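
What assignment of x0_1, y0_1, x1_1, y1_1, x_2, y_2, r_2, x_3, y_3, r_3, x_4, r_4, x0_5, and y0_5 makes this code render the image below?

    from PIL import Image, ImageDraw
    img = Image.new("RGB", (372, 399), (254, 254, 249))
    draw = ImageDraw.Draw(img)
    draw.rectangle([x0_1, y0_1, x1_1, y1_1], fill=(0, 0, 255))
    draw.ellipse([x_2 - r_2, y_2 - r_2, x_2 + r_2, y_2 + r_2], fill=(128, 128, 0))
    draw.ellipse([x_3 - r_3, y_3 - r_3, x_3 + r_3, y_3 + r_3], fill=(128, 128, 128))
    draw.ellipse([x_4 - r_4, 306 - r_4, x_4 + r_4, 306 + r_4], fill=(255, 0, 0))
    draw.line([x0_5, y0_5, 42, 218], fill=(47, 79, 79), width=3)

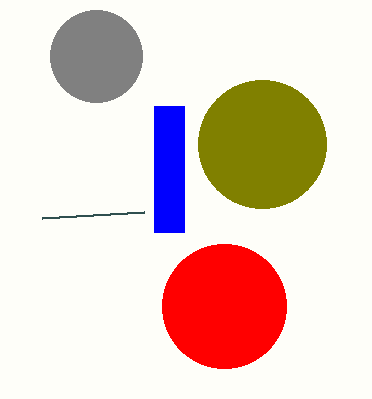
x0_1 = 154, y0_1 = 106, x1_1 = 184, y1_1 = 232, x_2 = 262, y_2 = 144, r_2 = 64, x_3 = 96, y_3 = 56, r_3 = 46, x_4 = 224, r_4 = 62, x0_5 = 144, y0_5 = 212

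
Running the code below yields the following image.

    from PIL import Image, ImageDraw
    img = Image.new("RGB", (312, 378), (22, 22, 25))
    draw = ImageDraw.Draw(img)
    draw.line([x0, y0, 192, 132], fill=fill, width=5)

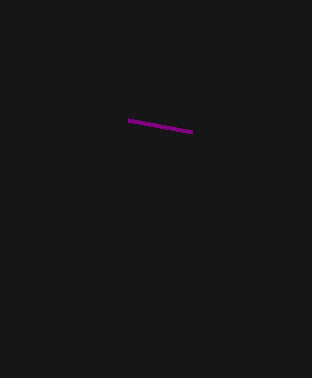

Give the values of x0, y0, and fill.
x0 = 128, y0 = 120, fill = 'purple'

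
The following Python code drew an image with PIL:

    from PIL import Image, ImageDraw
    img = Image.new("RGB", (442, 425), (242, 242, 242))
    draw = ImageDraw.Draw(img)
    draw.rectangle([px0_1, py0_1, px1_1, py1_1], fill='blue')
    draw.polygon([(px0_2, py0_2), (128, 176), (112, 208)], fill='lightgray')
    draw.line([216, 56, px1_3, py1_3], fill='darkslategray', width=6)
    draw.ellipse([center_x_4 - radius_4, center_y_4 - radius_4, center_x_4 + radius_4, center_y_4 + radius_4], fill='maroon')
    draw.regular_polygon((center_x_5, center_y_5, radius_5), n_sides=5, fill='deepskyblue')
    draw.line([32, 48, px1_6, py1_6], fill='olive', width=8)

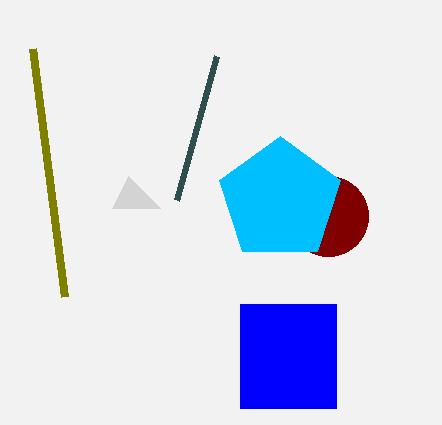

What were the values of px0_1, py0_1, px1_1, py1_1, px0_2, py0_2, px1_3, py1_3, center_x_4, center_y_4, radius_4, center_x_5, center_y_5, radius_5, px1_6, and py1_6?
px0_1 = 240, py0_1 = 304, px1_1 = 336, py1_1 = 408, px0_2 = 160, py0_2 = 208, px1_3 = 176, py1_3 = 200, center_x_4 = 328, center_y_4 = 216, radius_4 = 40, center_x_5 = 280, center_y_5 = 200, radius_5 = 64, px1_6 = 64, py1_6 = 296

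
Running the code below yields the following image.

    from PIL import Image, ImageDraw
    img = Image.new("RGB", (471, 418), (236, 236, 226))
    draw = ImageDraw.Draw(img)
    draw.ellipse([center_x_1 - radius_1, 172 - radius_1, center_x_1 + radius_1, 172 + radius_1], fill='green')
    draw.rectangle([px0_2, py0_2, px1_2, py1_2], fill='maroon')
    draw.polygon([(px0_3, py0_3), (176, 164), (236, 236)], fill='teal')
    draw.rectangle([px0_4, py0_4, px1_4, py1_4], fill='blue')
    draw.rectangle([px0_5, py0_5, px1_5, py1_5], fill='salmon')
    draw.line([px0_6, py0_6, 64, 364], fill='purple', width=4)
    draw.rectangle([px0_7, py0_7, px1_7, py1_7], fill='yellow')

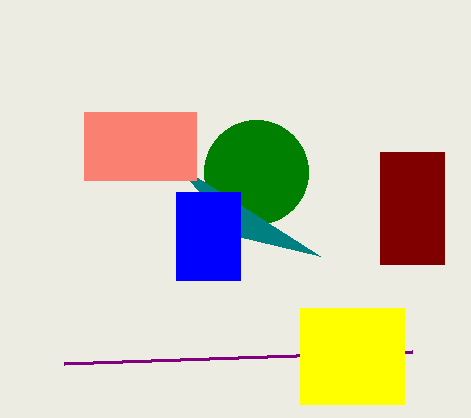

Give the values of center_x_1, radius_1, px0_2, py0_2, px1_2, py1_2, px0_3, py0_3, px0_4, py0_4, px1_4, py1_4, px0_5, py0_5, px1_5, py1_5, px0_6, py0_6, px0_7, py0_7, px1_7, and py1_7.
center_x_1 = 256, radius_1 = 52, px0_2 = 380, py0_2 = 152, px1_2 = 444, py1_2 = 264, px0_3 = 320, py0_3 = 256, px0_4 = 176, py0_4 = 192, px1_4 = 240, py1_4 = 280, px0_5 = 84, py0_5 = 112, px1_5 = 196, py1_5 = 180, px0_6 = 412, py0_6 = 352, px0_7 = 300, py0_7 = 308, px1_7 = 404, py1_7 = 404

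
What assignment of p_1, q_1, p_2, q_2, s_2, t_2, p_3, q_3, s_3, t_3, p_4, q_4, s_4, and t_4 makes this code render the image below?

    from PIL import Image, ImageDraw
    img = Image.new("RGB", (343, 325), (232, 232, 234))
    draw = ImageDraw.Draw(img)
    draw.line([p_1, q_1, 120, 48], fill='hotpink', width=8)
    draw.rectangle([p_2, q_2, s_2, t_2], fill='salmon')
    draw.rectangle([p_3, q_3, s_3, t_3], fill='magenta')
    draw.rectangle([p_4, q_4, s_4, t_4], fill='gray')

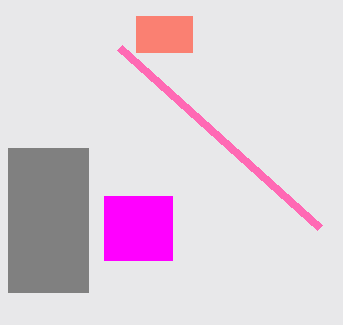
p_1 = 320; q_1 = 228; p_2 = 136; q_2 = 16; s_2 = 192; t_2 = 52; p_3 = 104; q_3 = 196; s_3 = 172; t_3 = 260; p_4 = 8; q_4 = 148; s_4 = 88; t_4 = 292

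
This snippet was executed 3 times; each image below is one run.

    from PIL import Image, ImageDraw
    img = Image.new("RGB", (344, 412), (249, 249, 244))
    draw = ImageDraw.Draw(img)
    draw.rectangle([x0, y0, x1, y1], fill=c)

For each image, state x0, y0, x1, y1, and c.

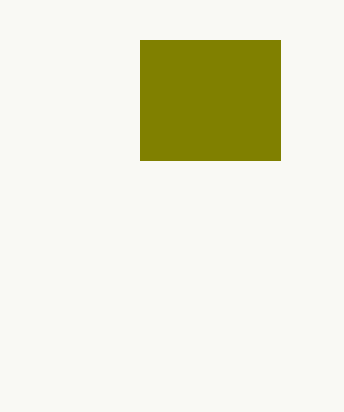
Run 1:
x0 = 140; y0 = 40; x1 = 280; y1 = 160; c = 'olive'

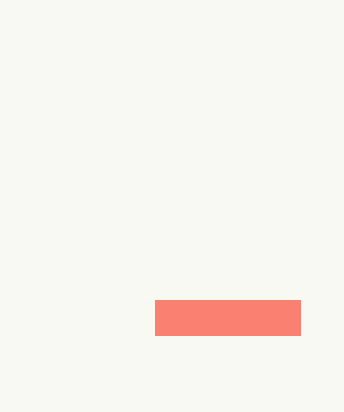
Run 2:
x0 = 155
y0 = 300
x1 = 300
y1 = 335
c = 'salmon'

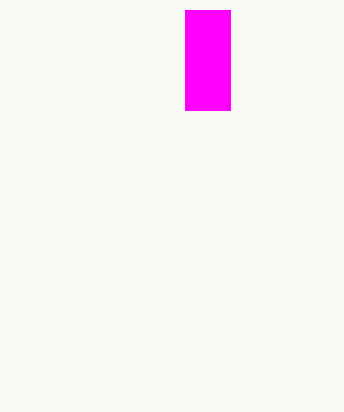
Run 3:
x0 = 185, y0 = 10, x1 = 230, y1 = 110, c = 'magenta'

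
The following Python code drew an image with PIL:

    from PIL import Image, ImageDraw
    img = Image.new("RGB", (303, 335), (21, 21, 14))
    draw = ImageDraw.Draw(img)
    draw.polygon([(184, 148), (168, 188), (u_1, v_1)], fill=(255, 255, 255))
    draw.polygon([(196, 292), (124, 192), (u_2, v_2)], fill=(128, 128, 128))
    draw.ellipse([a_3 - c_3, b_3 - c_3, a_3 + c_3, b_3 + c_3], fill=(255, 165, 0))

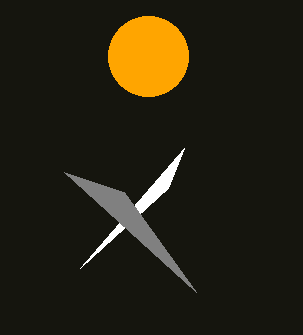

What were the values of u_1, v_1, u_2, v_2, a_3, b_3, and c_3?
u_1 = 80; v_1 = 268; u_2 = 64; v_2 = 172; a_3 = 148; b_3 = 56; c_3 = 40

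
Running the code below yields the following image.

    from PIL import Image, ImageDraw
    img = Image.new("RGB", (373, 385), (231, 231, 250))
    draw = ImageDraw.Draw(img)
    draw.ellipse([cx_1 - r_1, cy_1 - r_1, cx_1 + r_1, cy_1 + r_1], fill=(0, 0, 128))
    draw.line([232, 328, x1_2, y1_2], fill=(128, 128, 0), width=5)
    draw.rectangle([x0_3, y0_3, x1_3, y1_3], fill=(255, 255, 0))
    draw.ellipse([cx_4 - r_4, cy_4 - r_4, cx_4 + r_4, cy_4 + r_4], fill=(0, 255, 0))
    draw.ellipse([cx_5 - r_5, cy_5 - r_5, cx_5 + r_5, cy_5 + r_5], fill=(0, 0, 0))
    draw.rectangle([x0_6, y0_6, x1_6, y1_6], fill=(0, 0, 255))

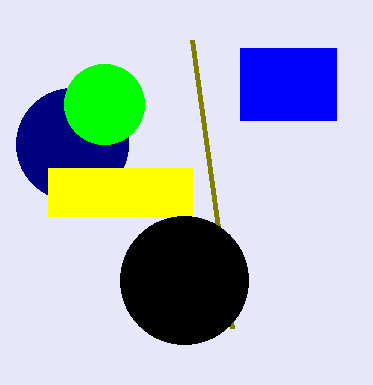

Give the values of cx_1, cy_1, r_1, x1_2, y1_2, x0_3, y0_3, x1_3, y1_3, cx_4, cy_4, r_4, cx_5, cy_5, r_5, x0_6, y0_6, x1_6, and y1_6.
cx_1 = 72
cy_1 = 144
r_1 = 56
x1_2 = 192
y1_2 = 40
x0_3 = 48
y0_3 = 168
x1_3 = 192
y1_3 = 216
cx_4 = 104
cy_4 = 104
r_4 = 40
cx_5 = 184
cy_5 = 280
r_5 = 64
x0_6 = 240
y0_6 = 48
x1_6 = 336
y1_6 = 120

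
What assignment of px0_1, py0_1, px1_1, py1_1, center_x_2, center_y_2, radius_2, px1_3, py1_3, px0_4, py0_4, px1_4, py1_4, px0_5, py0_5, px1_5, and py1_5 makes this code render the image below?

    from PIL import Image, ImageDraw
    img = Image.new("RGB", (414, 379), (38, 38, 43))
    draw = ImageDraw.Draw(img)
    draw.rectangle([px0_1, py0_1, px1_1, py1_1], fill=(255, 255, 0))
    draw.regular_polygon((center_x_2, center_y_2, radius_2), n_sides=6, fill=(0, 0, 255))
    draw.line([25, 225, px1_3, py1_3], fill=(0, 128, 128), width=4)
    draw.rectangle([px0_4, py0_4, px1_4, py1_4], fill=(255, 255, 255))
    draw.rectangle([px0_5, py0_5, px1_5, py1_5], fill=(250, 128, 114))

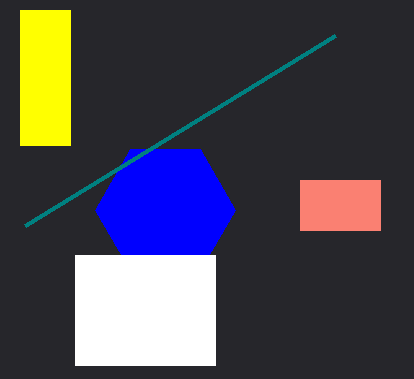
px0_1 = 20
py0_1 = 10
px1_1 = 70
py1_1 = 145
center_x_2 = 165
center_y_2 = 210
radius_2 = 70
px1_3 = 335
py1_3 = 35
px0_4 = 75
py0_4 = 255
px1_4 = 215
py1_4 = 365
px0_5 = 300
py0_5 = 180
px1_5 = 380
py1_5 = 230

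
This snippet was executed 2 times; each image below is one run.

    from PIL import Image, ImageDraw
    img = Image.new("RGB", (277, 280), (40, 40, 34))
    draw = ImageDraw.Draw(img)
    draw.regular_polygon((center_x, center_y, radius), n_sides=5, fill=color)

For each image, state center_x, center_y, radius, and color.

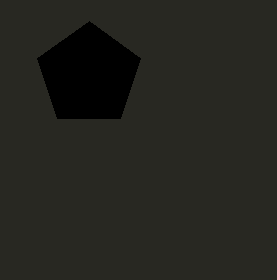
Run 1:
center_x = 89; center_y = 75; radius = 54; color = 'black'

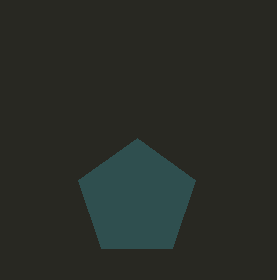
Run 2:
center_x = 137; center_y = 199; radius = 61; color = 'darkslategray'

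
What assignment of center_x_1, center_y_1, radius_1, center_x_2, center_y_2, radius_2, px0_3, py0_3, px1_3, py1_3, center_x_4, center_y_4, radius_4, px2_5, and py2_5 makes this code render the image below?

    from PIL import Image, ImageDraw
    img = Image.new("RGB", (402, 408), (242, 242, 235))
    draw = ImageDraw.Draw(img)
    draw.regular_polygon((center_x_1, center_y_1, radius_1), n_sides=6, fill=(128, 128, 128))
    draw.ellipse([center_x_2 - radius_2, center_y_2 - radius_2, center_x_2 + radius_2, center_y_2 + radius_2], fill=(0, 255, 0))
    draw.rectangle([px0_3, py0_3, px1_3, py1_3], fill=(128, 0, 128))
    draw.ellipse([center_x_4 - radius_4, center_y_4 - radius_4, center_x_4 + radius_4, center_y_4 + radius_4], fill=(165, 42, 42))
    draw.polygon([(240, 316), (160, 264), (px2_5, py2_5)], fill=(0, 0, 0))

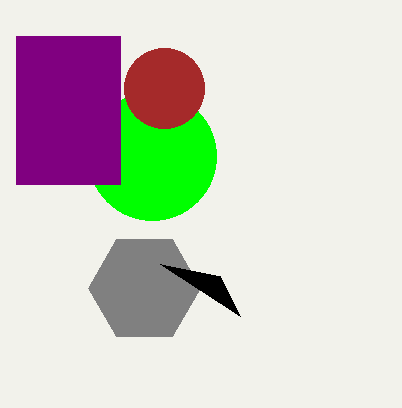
center_x_1 = 144; center_y_1 = 288; radius_1 = 56; center_x_2 = 152; center_y_2 = 156; radius_2 = 64; px0_3 = 16; py0_3 = 36; px1_3 = 120; py1_3 = 184; center_x_4 = 164; center_y_4 = 88; radius_4 = 40; px2_5 = 220; py2_5 = 276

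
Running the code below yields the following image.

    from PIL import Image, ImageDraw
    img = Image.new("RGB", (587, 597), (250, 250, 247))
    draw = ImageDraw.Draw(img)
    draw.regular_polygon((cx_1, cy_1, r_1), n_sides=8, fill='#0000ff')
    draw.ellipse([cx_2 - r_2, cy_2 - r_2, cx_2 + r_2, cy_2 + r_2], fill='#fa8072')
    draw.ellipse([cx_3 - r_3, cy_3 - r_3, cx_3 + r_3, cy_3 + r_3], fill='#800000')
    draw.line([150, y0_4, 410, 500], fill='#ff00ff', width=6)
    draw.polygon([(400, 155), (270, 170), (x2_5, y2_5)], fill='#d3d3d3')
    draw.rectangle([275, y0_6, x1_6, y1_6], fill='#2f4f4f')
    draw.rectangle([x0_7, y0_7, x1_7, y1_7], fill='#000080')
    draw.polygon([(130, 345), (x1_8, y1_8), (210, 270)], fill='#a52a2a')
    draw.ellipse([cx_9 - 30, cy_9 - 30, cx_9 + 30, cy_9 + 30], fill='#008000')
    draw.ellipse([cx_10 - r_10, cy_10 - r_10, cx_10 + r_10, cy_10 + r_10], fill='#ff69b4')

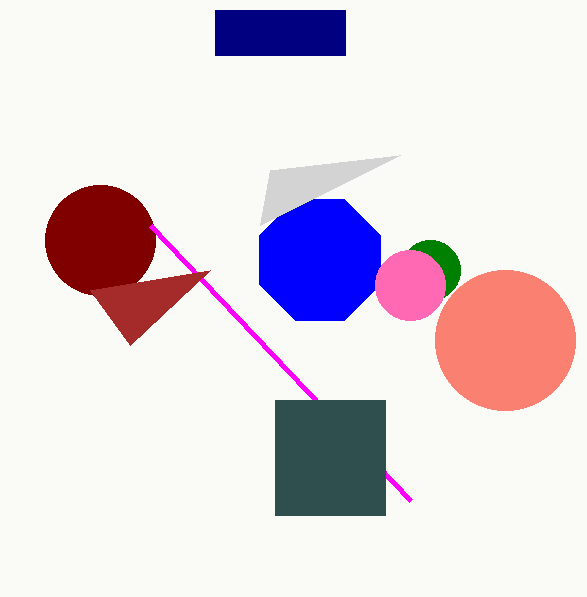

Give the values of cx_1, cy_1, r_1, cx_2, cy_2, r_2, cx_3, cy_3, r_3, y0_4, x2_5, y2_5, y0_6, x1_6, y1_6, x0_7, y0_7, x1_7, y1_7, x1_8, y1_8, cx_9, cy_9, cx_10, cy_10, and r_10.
cx_1 = 320; cy_1 = 260; r_1 = 65; cx_2 = 505; cy_2 = 340; r_2 = 70; cx_3 = 100; cy_3 = 240; r_3 = 55; y0_4 = 225; x2_5 = 260; y2_5 = 225; y0_6 = 400; x1_6 = 385; y1_6 = 515; x0_7 = 215; y0_7 = 10; x1_7 = 345; y1_7 = 55; x1_8 = 90; y1_8 = 290; cx_9 = 430; cy_9 = 270; cx_10 = 410; cy_10 = 285; r_10 = 35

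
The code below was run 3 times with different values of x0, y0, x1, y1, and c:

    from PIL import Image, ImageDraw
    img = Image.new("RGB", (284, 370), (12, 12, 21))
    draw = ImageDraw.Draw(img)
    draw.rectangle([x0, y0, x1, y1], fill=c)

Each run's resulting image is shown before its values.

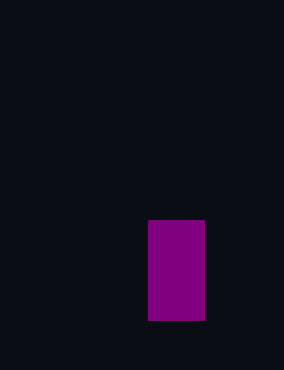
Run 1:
x0 = 148
y0 = 220
x1 = 204
y1 = 320
c = 'purple'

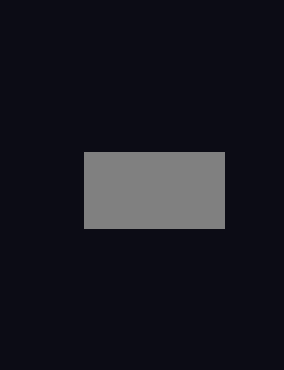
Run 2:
x0 = 84
y0 = 152
x1 = 224
y1 = 228
c = 'gray'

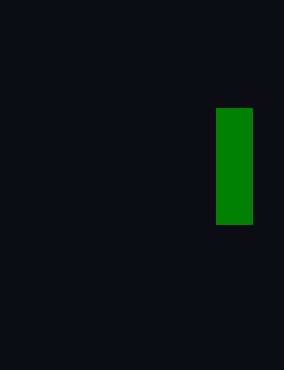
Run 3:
x0 = 216
y0 = 108
x1 = 252
y1 = 224
c = 'green'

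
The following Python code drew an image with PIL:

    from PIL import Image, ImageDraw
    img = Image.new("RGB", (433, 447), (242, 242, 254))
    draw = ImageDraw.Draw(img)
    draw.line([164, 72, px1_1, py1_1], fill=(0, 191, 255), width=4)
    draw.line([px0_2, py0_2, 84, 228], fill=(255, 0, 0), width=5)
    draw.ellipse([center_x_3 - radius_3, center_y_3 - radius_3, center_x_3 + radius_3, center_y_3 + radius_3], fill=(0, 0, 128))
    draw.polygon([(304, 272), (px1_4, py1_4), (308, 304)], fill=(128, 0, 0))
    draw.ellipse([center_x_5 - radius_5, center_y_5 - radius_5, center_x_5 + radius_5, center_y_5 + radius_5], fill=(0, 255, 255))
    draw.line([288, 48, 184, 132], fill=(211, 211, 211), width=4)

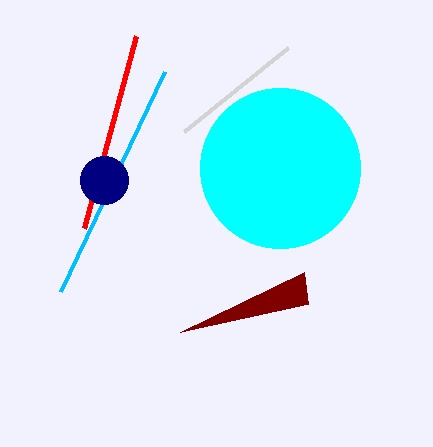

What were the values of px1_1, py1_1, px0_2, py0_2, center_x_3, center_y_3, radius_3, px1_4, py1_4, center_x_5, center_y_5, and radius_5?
px1_1 = 60
py1_1 = 292
px0_2 = 136
py0_2 = 36
center_x_3 = 104
center_y_3 = 180
radius_3 = 24
px1_4 = 180
py1_4 = 332
center_x_5 = 280
center_y_5 = 168
radius_5 = 80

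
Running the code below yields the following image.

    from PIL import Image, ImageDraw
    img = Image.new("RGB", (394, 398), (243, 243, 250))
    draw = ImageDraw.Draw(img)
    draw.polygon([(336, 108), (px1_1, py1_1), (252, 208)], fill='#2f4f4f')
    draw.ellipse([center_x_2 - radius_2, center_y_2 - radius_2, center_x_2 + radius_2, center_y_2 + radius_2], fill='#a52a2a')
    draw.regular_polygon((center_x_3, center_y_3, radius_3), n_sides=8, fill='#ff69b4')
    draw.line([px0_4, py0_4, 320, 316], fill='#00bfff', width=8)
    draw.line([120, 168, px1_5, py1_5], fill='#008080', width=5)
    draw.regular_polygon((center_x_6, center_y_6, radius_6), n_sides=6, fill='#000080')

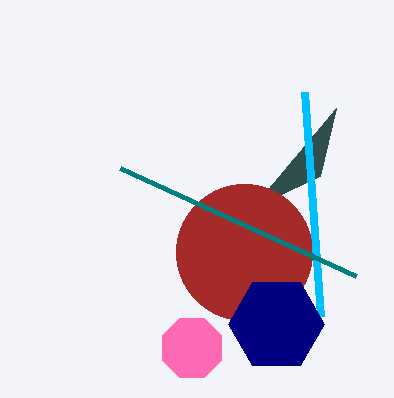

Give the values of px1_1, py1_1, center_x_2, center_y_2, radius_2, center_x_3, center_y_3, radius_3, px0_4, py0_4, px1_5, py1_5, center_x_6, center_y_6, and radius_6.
px1_1 = 320; py1_1 = 176; center_x_2 = 244; center_y_2 = 252; radius_2 = 68; center_x_3 = 192; center_y_3 = 348; radius_3 = 32; px0_4 = 304; py0_4 = 92; px1_5 = 356; py1_5 = 276; center_x_6 = 276; center_y_6 = 324; radius_6 = 48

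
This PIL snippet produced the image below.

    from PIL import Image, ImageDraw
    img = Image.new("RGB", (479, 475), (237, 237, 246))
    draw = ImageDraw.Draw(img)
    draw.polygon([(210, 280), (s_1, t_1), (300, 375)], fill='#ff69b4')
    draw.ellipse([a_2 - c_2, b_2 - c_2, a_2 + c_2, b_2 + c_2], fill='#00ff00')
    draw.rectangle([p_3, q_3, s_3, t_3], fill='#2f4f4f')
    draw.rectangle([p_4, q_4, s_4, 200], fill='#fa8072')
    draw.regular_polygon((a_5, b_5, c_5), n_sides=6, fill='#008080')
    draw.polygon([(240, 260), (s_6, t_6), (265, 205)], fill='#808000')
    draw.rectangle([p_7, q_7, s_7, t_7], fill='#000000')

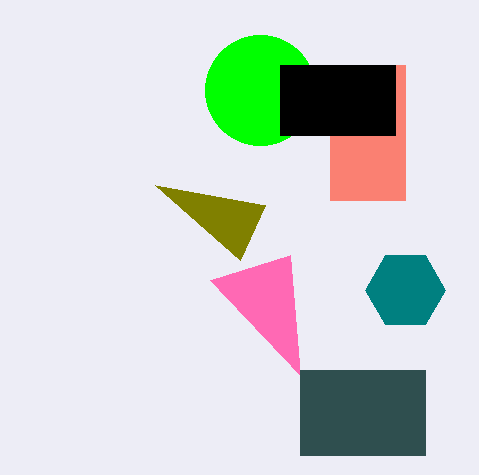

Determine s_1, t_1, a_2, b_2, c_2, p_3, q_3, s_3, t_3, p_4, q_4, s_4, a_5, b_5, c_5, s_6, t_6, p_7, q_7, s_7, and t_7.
s_1 = 290
t_1 = 255
a_2 = 260
b_2 = 90
c_2 = 55
p_3 = 300
q_3 = 370
s_3 = 425
t_3 = 455
p_4 = 330
q_4 = 65
s_4 = 405
a_5 = 405
b_5 = 290
c_5 = 40
s_6 = 155
t_6 = 185
p_7 = 280
q_7 = 65
s_7 = 395
t_7 = 135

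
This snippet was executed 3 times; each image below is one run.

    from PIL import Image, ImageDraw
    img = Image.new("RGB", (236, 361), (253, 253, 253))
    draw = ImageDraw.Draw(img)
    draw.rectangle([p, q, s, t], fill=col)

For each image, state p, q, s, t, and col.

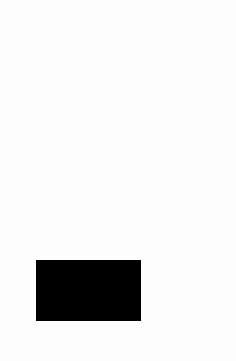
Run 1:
p = 36; q = 260; s = 140; t = 320; col = 'black'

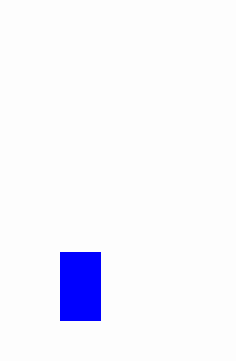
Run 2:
p = 60; q = 252; s = 100; t = 320; col = 'blue'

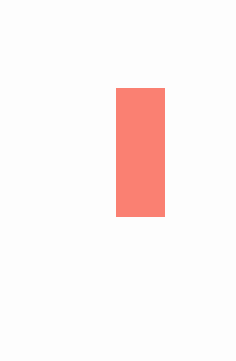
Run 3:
p = 116, q = 88, s = 164, t = 216, col = 'salmon'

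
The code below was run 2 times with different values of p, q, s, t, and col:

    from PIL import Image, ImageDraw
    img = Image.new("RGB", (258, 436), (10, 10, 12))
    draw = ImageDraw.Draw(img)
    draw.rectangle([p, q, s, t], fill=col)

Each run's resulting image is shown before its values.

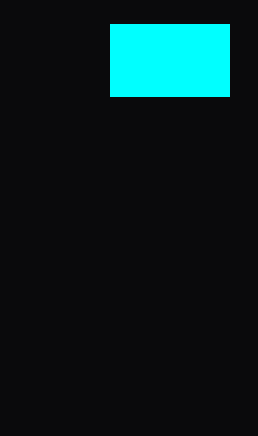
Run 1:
p = 110, q = 24, s = 229, t = 96, col = 'cyan'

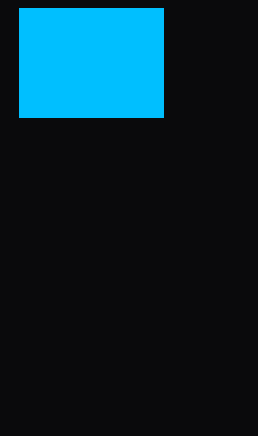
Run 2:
p = 19, q = 8, s = 163, t = 117, col = 'deepskyblue'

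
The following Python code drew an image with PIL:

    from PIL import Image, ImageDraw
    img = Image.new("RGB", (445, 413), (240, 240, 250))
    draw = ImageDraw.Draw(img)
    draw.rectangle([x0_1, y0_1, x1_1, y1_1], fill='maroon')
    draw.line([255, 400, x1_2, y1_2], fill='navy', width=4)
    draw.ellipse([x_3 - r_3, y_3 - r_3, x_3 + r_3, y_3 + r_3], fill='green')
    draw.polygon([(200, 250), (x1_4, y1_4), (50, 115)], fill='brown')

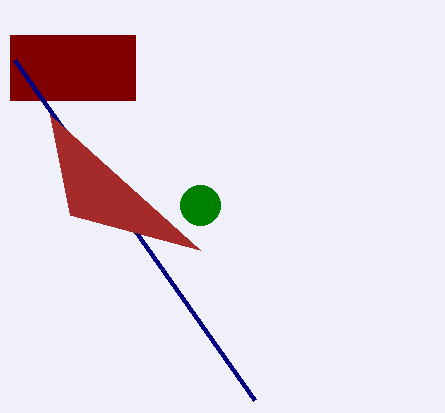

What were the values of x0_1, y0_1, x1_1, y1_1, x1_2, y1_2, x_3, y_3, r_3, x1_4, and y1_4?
x0_1 = 10
y0_1 = 35
x1_1 = 135
y1_1 = 100
x1_2 = 15
y1_2 = 60
x_3 = 200
y_3 = 205
r_3 = 20
x1_4 = 70
y1_4 = 215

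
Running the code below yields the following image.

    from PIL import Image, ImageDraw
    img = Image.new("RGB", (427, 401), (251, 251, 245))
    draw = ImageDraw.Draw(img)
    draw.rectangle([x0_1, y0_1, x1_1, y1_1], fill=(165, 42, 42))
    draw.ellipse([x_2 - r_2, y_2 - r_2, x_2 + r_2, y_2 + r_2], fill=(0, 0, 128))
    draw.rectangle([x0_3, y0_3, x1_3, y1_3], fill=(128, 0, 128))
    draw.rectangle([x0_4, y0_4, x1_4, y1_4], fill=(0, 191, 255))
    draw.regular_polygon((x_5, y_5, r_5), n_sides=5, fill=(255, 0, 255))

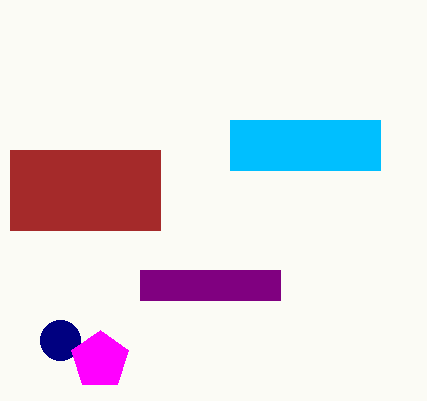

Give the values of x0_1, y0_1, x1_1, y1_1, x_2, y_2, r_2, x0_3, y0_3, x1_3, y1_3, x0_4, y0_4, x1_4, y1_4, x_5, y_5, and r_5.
x0_1 = 10, y0_1 = 150, x1_1 = 160, y1_1 = 230, x_2 = 60, y_2 = 340, r_2 = 20, x0_3 = 140, y0_3 = 270, x1_3 = 280, y1_3 = 300, x0_4 = 230, y0_4 = 120, x1_4 = 380, y1_4 = 170, x_5 = 100, y_5 = 360, r_5 = 30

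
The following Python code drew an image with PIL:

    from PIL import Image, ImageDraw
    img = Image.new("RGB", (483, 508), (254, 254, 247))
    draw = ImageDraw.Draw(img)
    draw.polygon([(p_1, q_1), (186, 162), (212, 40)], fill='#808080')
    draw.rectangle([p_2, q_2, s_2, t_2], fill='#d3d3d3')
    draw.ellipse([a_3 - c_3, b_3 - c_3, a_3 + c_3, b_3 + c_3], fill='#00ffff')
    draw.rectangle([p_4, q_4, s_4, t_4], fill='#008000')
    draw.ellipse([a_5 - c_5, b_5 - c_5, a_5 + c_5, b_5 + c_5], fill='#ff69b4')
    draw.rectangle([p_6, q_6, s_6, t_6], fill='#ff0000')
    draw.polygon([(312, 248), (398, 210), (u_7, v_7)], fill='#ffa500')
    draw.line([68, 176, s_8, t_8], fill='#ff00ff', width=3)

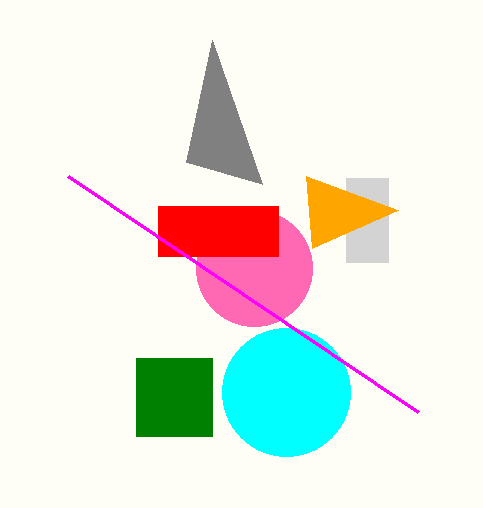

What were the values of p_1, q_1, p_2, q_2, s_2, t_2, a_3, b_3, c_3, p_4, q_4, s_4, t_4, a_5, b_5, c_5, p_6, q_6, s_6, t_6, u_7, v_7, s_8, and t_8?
p_1 = 262
q_1 = 184
p_2 = 346
q_2 = 178
s_2 = 388
t_2 = 262
a_3 = 286
b_3 = 392
c_3 = 64
p_4 = 136
q_4 = 358
s_4 = 212
t_4 = 436
a_5 = 254
b_5 = 268
c_5 = 58
p_6 = 158
q_6 = 206
s_6 = 278
t_6 = 256
u_7 = 306
v_7 = 176
s_8 = 418
t_8 = 412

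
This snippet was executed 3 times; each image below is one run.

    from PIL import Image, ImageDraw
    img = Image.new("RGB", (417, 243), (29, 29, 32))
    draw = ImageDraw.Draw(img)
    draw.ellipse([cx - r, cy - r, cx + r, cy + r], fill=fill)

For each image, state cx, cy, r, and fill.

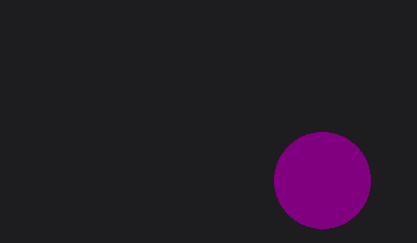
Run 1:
cx = 322, cy = 180, r = 48, fill = 'purple'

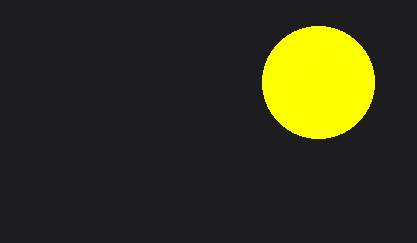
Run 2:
cx = 318; cy = 82; r = 56; fill = 'yellow'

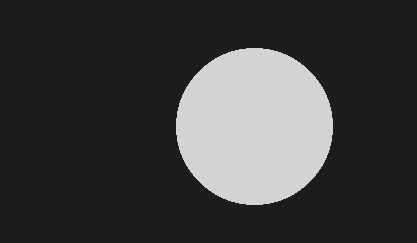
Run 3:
cx = 254, cy = 126, r = 78, fill = 'lightgray'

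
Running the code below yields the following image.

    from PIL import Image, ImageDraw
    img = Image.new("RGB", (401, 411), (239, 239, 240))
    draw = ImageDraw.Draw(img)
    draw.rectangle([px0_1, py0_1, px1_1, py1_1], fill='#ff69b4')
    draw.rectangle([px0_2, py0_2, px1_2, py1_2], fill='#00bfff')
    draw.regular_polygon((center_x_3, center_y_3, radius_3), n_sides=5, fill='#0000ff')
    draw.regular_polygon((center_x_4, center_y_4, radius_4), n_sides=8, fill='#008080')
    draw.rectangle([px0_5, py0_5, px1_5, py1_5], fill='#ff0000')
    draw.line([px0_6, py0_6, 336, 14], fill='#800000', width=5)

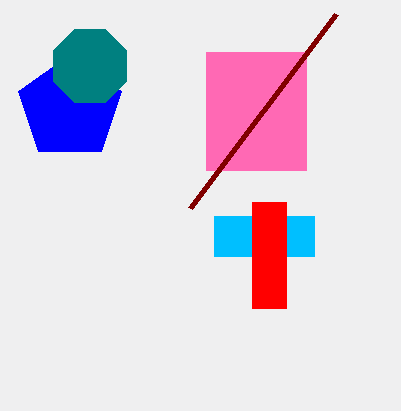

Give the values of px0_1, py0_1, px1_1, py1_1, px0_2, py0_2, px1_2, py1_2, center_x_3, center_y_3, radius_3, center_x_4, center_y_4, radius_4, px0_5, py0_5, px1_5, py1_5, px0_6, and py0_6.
px0_1 = 206, py0_1 = 52, px1_1 = 306, py1_1 = 170, px0_2 = 214, py0_2 = 216, px1_2 = 314, py1_2 = 256, center_x_3 = 70, center_y_3 = 108, radius_3 = 54, center_x_4 = 90, center_y_4 = 66, radius_4 = 40, px0_5 = 252, py0_5 = 202, px1_5 = 286, py1_5 = 308, px0_6 = 190, py0_6 = 208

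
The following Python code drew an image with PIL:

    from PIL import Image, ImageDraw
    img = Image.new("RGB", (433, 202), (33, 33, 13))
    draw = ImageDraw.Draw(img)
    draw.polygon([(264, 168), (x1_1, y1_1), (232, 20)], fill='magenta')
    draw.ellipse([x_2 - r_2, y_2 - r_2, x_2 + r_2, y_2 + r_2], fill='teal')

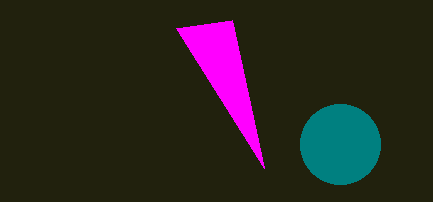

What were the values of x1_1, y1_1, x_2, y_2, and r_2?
x1_1 = 176
y1_1 = 28
x_2 = 340
y_2 = 144
r_2 = 40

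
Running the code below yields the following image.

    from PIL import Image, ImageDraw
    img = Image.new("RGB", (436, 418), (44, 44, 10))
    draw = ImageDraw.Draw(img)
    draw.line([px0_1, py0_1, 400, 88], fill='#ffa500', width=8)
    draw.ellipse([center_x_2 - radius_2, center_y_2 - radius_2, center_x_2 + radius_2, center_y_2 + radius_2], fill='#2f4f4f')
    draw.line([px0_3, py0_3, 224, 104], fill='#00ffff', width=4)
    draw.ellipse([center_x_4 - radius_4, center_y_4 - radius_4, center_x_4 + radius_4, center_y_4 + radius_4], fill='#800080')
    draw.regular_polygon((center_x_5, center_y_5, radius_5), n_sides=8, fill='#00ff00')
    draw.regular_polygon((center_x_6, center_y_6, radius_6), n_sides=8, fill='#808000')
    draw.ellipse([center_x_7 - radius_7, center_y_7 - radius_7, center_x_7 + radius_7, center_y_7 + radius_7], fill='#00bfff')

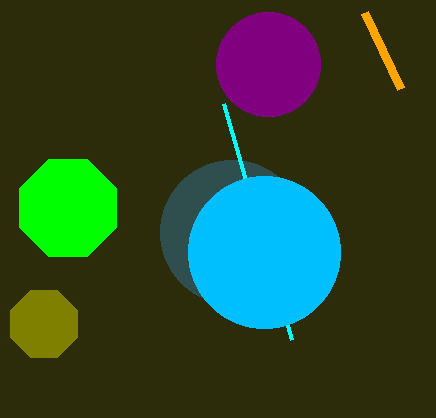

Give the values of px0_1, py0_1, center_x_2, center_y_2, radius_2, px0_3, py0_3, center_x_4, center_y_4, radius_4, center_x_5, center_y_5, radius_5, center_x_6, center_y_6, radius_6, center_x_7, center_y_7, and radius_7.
px0_1 = 364, py0_1 = 12, center_x_2 = 232, center_y_2 = 232, radius_2 = 72, px0_3 = 292, py0_3 = 340, center_x_4 = 268, center_y_4 = 64, radius_4 = 52, center_x_5 = 68, center_y_5 = 208, radius_5 = 52, center_x_6 = 44, center_y_6 = 324, radius_6 = 36, center_x_7 = 264, center_y_7 = 252, radius_7 = 76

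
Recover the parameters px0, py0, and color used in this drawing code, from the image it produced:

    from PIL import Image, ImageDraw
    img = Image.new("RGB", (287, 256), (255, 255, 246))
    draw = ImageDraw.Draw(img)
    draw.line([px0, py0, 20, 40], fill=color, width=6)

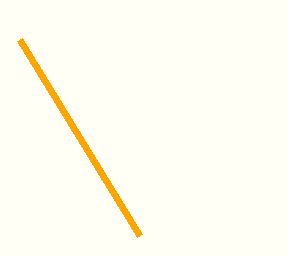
px0 = 140
py0 = 236
color = 'orange'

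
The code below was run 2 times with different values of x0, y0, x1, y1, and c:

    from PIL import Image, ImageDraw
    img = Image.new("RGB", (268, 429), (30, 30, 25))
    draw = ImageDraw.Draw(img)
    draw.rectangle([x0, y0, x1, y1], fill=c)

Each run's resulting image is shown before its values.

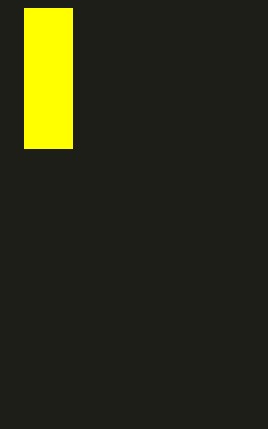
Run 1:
x0 = 24; y0 = 8; x1 = 72; y1 = 148; c = 'yellow'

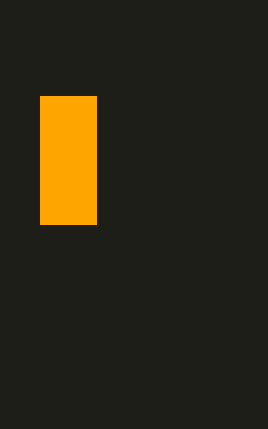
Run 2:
x0 = 40
y0 = 96
x1 = 96
y1 = 224
c = 'orange'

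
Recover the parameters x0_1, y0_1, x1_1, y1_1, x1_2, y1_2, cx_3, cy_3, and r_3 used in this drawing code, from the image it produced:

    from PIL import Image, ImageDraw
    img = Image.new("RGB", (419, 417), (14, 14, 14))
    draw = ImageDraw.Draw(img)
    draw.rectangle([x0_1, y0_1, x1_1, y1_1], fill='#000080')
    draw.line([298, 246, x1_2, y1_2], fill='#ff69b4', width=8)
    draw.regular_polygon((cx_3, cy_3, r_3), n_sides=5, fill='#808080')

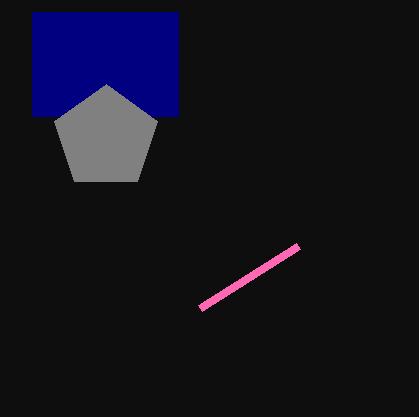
x0_1 = 32, y0_1 = 12, x1_1 = 178, y1_1 = 116, x1_2 = 200, y1_2 = 308, cx_3 = 106, cy_3 = 138, r_3 = 54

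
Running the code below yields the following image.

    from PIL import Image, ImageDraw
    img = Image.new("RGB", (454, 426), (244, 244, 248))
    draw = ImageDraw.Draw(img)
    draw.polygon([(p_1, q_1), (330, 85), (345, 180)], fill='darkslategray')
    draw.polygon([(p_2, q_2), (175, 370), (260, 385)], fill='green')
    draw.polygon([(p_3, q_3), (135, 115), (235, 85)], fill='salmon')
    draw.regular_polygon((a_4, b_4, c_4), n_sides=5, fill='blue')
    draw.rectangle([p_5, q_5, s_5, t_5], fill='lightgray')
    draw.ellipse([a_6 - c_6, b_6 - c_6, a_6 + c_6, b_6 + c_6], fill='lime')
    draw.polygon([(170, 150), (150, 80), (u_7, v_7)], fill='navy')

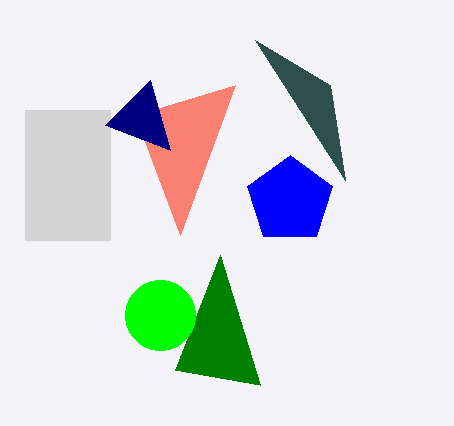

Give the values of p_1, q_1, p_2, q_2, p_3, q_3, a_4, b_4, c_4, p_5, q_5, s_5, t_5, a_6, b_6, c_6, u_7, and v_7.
p_1 = 255
q_1 = 40
p_2 = 220
q_2 = 255
p_3 = 180
q_3 = 235
a_4 = 290
b_4 = 200
c_4 = 45
p_5 = 25
q_5 = 110
s_5 = 110
t_5 = 240
a_6 = 160
b_6 = 315
c_6 = 35
u_7 = 105
v_7 = 125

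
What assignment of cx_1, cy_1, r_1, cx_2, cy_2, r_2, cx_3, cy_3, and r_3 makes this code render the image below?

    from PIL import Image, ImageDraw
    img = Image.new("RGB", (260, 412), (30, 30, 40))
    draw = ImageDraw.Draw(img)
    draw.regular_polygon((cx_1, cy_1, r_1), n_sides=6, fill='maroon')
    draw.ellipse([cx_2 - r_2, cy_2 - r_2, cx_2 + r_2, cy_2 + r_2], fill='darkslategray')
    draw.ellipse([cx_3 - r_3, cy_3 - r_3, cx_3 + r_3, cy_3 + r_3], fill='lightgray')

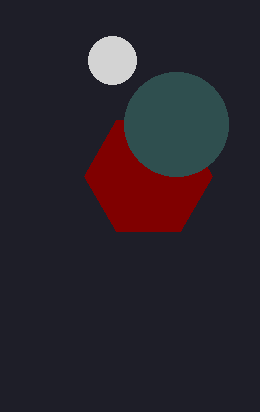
cx_1 = 148; cy_1 = 176; r_1 = 64; cx_2 = 176; cy_2 = 124; r_2 = 52; cx_3 = 112; cy_3 = 60; r_3 = 24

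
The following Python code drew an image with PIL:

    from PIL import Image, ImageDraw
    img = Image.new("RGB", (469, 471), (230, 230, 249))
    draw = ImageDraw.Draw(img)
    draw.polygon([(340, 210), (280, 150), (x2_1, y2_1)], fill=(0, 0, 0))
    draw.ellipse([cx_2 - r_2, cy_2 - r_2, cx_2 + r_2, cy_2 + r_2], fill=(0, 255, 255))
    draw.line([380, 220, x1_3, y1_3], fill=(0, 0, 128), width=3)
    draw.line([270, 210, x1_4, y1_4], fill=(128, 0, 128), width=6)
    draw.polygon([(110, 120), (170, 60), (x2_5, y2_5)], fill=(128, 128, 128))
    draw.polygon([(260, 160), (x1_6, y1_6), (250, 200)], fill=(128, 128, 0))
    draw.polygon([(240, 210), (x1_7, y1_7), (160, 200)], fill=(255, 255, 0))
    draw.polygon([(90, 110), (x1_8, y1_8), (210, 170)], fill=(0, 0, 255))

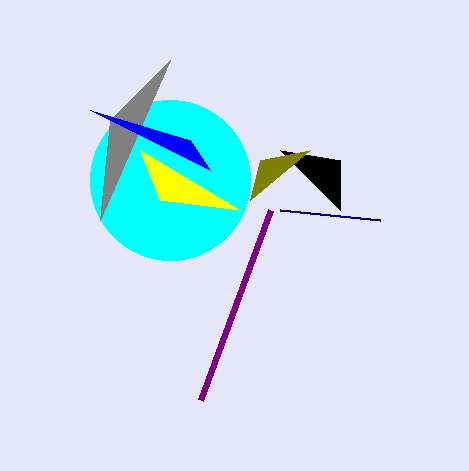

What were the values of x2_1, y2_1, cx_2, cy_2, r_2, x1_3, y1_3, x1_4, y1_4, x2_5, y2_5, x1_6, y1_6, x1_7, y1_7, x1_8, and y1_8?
x2_1 = 340; y2_1 = 160; cx_2 = 170; cy_2 = 180; r_2 = 80; x1_3 = 280; y1_3 = 210; x1_4 = 200; y1_4 = 400; x2_5 = 100; y2_5 = 220; x1_6 = 310; y1_6 = 150; x1_7 = 140; y1_7 = 150; x1_8 = 190; y1_8 = 140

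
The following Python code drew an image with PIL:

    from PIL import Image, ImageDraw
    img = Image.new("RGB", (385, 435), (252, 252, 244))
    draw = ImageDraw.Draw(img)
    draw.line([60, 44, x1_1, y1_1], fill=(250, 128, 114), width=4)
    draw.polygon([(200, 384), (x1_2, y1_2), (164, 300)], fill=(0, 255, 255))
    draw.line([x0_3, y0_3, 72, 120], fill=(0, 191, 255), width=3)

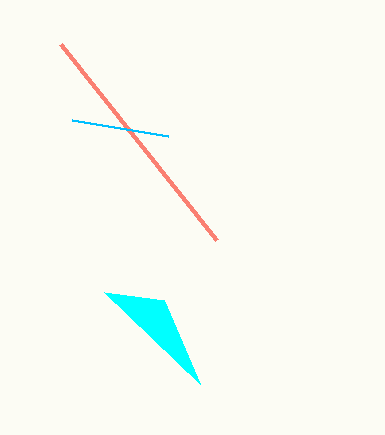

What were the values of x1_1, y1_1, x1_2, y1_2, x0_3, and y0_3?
x1_1 = 216
y1_1 = 240
x1_2 = 104
y1_2 = 292
x0_3 = 168
y0_3 = 136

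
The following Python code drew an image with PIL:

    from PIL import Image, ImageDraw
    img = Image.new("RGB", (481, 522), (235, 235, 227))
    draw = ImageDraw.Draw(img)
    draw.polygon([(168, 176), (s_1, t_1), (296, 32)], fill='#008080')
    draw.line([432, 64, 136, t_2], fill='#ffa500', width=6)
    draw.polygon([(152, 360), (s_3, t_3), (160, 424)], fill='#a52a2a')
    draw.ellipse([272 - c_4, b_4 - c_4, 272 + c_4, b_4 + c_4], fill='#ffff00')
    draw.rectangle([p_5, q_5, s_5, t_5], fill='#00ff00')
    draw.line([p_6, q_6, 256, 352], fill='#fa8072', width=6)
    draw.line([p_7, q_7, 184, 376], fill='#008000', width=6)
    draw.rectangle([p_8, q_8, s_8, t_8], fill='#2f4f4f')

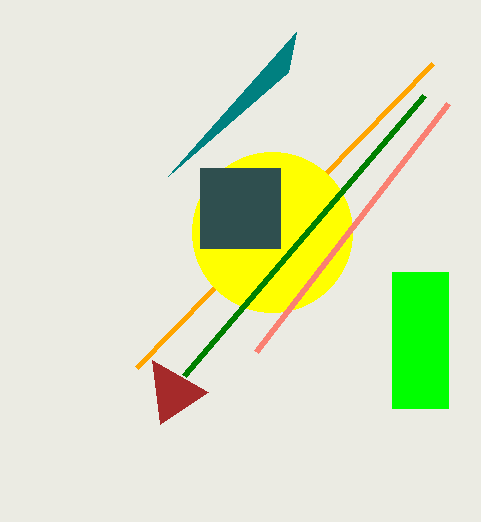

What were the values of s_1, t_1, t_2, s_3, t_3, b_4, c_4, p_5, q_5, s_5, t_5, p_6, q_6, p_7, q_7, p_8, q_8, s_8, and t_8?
s_1 = 288
t_1 = 72
t_2 = 368
s_3 = 208
t_3 = 392
b_4 = 232
c_4 = 80
p_5 = 392
q_5 = 272
s_5 = 448
t_5 = 408
p_6 = 448
q_6 = 104
p_7 = 424
q_7 = 96
p_8 = 200
q_8 = 168
s_8 = 280
t_8 = 248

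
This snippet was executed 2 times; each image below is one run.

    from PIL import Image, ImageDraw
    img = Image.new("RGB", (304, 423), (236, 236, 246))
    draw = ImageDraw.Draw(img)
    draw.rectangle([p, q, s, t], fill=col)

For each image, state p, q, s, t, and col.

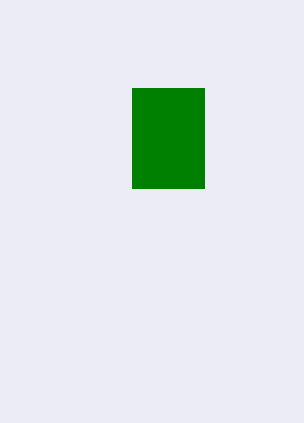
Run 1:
p = 132, q = 88, s = 204, t = 188, col = 'green'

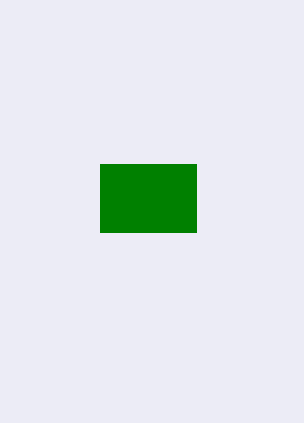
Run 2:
p = 100
q = 164
s = 196
t = 232
col = 'green'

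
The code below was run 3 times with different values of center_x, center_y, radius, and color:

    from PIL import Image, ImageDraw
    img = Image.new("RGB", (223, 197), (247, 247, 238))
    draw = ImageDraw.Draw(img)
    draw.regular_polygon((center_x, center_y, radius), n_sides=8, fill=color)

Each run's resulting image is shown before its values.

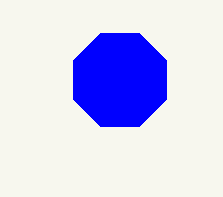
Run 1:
center_x = 120, center_y = 80, radius = 50, color = 'blue'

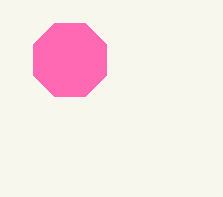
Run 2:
center_x = 70, center_y = 60, radius = 40, color = 'hotpink'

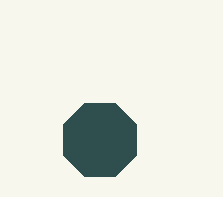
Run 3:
center_x = 100, center_y = 140, radius = 40, color = 'darkslategray'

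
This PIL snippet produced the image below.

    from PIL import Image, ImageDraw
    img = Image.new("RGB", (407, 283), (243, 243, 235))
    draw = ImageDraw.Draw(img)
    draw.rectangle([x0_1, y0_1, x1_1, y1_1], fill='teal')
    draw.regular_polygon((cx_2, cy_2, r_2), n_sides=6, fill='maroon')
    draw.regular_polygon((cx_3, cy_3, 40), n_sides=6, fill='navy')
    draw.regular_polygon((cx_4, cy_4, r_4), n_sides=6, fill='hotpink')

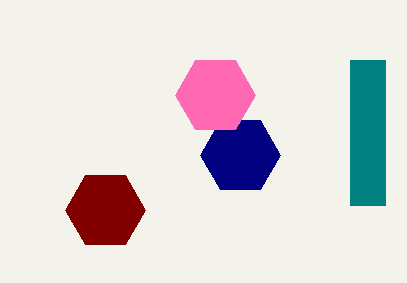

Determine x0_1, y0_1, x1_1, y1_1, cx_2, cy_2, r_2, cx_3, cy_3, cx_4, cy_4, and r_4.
x0_1 = 350; y0_1 = 60; x1_1 = 385; y1_1 = 205; cx_2 = 105; cy_2 = 210; r_2 = 40; cx_3 = 240; cy_3 = 155; cx_4 = 215; cy_4 = 95; r_4 = 40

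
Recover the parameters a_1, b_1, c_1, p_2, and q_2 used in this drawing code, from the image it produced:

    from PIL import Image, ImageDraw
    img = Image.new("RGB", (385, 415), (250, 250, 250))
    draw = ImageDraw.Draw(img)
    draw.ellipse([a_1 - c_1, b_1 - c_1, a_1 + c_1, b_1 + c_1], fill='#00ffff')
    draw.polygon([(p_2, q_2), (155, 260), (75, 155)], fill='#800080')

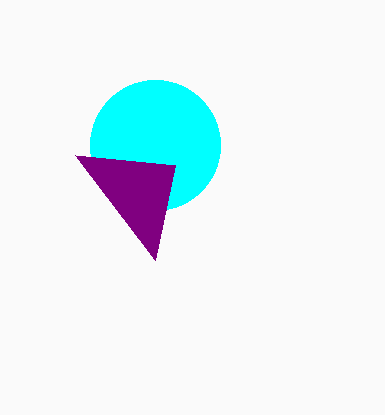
a_1 = 155, b_1 = 145, c_1 = 65, p_2 = 175, q_2 = 165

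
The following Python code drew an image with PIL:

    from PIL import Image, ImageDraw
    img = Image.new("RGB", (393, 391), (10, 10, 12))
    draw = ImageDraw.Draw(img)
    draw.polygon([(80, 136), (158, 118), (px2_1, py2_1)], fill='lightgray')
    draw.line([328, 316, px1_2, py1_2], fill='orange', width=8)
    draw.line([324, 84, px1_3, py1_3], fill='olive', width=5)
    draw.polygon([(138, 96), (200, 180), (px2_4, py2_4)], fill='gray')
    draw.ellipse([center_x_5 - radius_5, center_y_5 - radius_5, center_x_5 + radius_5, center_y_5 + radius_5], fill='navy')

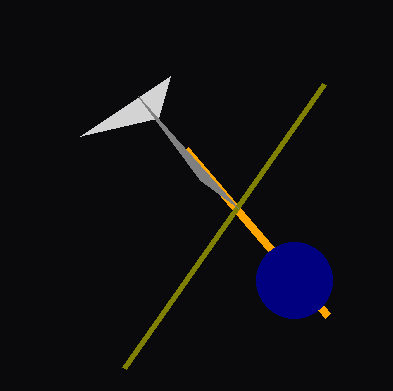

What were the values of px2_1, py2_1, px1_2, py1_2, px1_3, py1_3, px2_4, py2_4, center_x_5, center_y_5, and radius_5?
px2_1 = 170, py2_1 = 76, px1_2 = 186, py1_2 = 150, px1_3 = 124, py1_3 = 368, px2_4 = 238, py2_4 = 208, center_x_5 = 294, center_y_5 = 280, radius_5 = 38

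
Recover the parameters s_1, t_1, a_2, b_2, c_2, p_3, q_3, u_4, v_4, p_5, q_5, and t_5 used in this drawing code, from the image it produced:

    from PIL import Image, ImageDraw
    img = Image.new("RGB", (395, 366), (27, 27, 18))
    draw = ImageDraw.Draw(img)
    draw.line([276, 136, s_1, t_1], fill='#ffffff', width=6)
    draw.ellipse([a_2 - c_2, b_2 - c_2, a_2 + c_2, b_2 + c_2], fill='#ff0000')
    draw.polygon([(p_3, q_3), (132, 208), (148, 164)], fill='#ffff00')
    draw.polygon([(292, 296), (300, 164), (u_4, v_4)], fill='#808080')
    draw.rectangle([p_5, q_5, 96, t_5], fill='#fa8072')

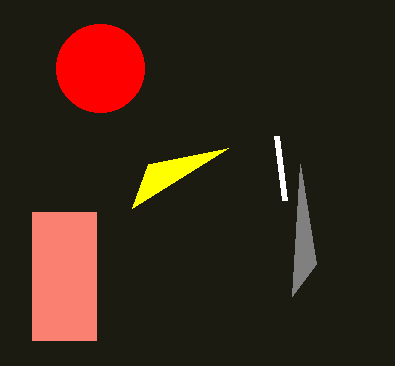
s_1 = 284, t_1 = 200, a_2 = 100, b_2 = 68, c_2 = 44, p_3 = 228, q_3 = 148, u_4 = 316, v_4 = 264, p_5 = 32, q_5 = 212, t_5 = 340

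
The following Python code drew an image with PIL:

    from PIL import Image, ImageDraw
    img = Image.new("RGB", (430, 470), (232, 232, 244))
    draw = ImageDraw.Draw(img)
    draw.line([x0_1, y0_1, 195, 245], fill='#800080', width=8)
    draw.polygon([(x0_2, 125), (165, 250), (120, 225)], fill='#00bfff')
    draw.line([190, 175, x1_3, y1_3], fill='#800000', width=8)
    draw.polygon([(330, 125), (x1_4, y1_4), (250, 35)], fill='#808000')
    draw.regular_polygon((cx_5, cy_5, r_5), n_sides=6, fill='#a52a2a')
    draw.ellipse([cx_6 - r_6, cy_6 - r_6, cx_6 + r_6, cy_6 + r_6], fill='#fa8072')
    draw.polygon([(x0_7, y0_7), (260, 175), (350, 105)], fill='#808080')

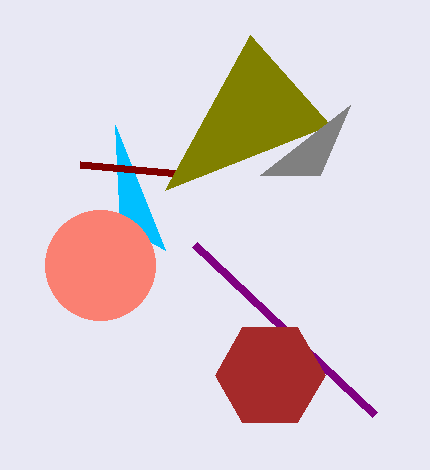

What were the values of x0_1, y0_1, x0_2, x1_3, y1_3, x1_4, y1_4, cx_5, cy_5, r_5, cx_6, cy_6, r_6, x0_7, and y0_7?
x0_1 = 375, y0_1 = 415, x0_2 = 115, x1_3 = 80, y1_3 = 165, x1_4 = 165, y1_4 = 190, cx_5 = 270, cy_5 = 375, r_5 = 55, cx_6 = 100, cy_6 = 265, r_6 = 55, x0_7 = 320, y0_7 = 175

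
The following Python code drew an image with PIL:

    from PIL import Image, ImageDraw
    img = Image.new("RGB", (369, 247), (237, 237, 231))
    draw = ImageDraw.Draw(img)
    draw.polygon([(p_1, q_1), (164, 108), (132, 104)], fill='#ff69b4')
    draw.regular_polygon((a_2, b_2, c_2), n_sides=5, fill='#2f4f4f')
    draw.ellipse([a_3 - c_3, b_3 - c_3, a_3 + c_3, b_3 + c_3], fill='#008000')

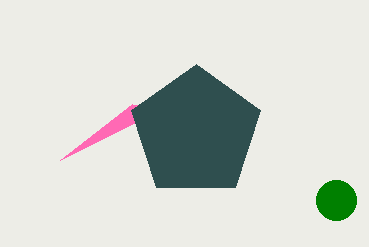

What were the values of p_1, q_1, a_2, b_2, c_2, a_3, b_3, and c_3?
p_1 = 60, q_1 = 160, a_2 = 196, b_2 = 132, c_2 = 68, a_3 = 336, b_3 = 200, c_3 = 20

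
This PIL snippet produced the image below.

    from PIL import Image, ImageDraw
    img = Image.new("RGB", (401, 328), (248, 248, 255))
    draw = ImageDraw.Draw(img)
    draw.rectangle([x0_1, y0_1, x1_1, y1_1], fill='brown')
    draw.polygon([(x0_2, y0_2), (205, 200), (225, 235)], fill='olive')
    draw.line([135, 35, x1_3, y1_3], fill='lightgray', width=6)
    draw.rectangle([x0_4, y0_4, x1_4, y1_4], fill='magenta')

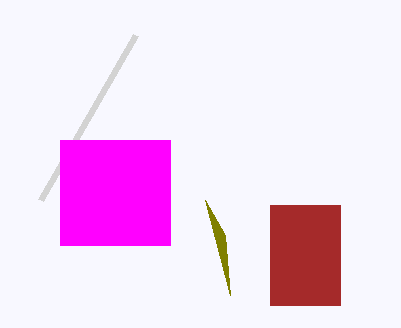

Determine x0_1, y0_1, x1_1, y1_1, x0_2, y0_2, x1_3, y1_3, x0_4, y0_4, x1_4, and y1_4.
x0_1 = 270
y0_1 = 205
x1_1 = 340
y1_1 = 305
x0_2 = 230
y0_2 = 295
x1_3 = 40
y1_3 = 200
x0_4 = 60
y0_4 = 140
x1_4 = 170
y1_4 = 245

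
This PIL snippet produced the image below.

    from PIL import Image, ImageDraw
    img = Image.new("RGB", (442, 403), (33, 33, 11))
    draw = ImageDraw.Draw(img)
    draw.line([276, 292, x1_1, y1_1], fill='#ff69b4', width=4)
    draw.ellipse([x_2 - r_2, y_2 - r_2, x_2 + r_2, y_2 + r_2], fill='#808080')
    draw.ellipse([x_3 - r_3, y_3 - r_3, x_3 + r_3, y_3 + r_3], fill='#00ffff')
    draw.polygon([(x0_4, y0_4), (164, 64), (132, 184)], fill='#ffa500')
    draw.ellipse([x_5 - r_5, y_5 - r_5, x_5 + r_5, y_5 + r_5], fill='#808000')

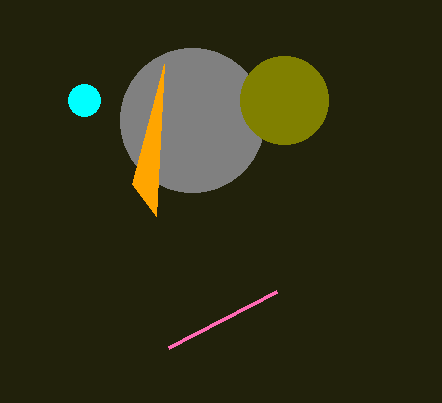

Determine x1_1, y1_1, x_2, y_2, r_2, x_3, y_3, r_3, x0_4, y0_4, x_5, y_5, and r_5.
x1_1 = 168, y1_1 = 348, x_2 = 192, y_2 = 120, r_2 = 72, x_3 = 84, y_3 = 100, r_3 = 16, x0_4 = 156, y0_4 = 216, x_5 = 284, y_5 = 100, r_5 = 44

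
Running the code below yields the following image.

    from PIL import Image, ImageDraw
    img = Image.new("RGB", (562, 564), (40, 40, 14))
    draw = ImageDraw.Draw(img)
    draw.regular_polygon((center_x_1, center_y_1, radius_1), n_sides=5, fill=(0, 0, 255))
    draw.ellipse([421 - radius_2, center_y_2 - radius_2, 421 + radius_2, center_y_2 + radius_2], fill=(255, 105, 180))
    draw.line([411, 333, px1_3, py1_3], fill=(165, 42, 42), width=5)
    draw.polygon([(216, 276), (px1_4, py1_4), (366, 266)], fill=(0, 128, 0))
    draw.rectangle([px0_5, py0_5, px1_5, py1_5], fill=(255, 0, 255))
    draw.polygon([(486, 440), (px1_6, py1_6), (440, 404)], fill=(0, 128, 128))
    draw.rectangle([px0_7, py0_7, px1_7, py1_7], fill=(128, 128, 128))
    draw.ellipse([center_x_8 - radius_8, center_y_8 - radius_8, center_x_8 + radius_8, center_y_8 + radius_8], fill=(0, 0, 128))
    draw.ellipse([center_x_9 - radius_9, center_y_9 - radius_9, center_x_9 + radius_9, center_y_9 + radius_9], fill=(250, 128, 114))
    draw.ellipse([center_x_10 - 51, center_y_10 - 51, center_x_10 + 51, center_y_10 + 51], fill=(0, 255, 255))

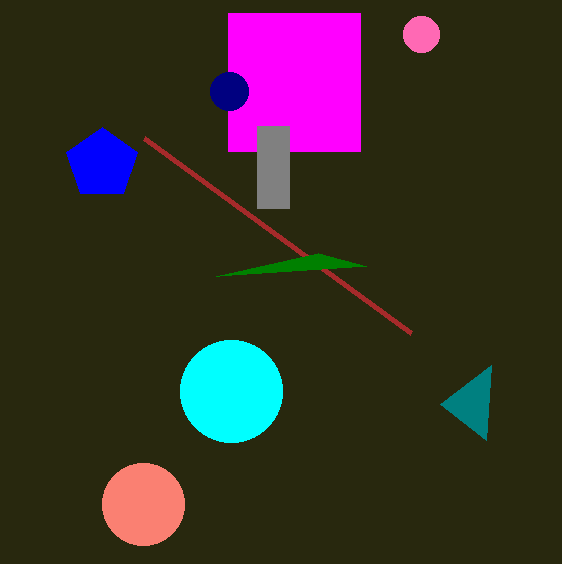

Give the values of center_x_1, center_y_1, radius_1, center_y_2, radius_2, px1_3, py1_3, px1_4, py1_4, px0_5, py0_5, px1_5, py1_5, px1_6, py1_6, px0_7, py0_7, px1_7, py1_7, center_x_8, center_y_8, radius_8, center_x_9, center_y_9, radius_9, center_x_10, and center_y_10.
center_x_1 = 102
center_y_1 = 164
radius_1 = 37
center_y_2 = 34
radius_2 = 18
px1_3 = 144
py1_3 = 138
px1_4 = 318
py1_4 = 253
px0_5 = 228
py0_5 = 13
px1_5 = 360
py1_5 = 151
px1_6 = 491
py1_6 = 365
px0_7 = 257
py0_7 = 126
px1_7 = 289
py1_7 = 208
center_x_8 = 229
center_y_8 = 91
radius_8 = 19
center_x_9 = 143
center_y_9 = 504
radius_9 = 41
center_x_10 = 231
center_y_10 = 391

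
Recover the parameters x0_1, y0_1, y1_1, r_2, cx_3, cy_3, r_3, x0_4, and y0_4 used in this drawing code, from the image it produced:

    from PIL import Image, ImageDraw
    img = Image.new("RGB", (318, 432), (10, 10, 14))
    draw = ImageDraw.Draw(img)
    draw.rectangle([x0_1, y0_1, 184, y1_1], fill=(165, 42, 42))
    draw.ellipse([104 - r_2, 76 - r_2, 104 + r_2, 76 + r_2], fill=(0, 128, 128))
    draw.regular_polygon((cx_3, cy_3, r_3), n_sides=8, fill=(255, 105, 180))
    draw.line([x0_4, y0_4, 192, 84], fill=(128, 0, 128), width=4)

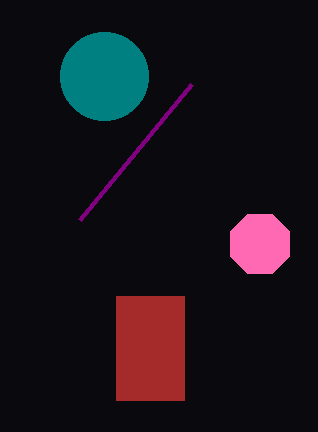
x0_1 = 116, y0_1 = 296, y1_1 = 400, r_2 = 44, cx_3 = 260, cy_3 = 244, r_3 = 32, x0_4 = 80, y0_4 = 220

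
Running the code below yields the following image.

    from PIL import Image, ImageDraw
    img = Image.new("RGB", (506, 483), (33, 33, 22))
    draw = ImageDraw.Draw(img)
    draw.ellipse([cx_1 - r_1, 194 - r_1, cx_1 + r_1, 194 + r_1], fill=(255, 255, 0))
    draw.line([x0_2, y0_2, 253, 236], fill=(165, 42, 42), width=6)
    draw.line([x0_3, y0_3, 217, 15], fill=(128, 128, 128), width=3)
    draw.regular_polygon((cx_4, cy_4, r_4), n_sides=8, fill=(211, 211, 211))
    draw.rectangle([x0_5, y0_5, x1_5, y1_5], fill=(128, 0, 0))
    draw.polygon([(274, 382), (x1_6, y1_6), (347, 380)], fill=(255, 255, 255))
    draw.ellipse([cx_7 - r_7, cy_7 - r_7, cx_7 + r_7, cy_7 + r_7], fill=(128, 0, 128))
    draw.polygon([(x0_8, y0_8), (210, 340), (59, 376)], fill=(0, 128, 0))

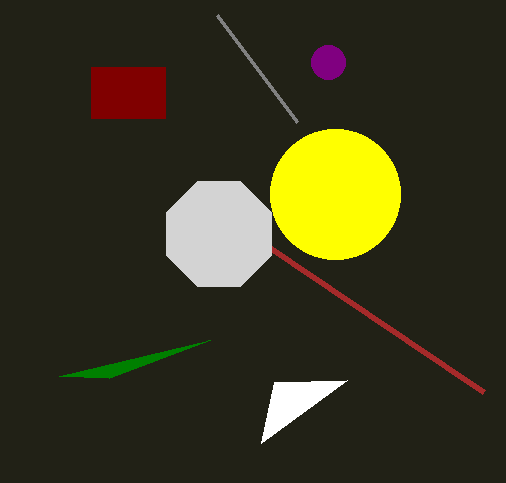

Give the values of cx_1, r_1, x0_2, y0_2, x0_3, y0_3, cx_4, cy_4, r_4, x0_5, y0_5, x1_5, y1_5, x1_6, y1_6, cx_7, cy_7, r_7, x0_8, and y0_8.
cx_1 = 335
r_1 = 65
x0_2 = 484
y0_2 = 392
x0_3 = 297
y0_3 = 122
cx_4 = 219
cy_4 = 234
r_4 = 57
x0_5 = 91
y0_5 = 67
x1_5 = 165
y1_5 = 118
x1_6 = 261
y1_6 = 443
cx_7 = 328
cy_7 = 62
r_7 = 17
x0_8 = 109
y0_8 = 378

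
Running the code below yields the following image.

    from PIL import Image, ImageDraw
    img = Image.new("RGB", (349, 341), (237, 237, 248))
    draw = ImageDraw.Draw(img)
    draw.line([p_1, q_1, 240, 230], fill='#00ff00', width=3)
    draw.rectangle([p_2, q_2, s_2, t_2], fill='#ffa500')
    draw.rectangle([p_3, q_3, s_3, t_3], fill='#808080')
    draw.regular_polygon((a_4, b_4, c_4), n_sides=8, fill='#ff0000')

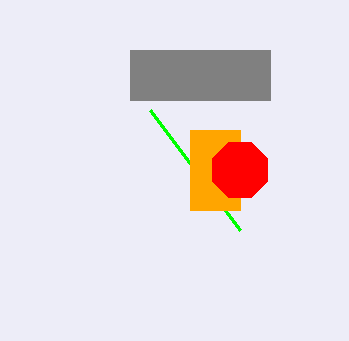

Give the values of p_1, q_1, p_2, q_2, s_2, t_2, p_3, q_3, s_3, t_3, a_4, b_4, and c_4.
p_1 = 150, q_1 = 110, p_2 = 190, q_2 = 130, s_2 = 240, t_2 = 210, p_3 = 130, q_3 = 50, s_3 = 270, t_3 = 100, a_4 = 240, b_4 = 170, c_4 = 30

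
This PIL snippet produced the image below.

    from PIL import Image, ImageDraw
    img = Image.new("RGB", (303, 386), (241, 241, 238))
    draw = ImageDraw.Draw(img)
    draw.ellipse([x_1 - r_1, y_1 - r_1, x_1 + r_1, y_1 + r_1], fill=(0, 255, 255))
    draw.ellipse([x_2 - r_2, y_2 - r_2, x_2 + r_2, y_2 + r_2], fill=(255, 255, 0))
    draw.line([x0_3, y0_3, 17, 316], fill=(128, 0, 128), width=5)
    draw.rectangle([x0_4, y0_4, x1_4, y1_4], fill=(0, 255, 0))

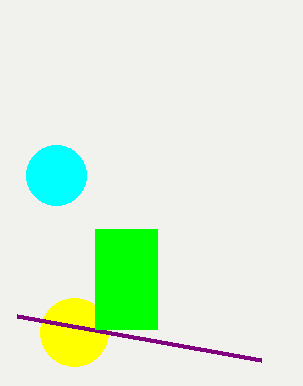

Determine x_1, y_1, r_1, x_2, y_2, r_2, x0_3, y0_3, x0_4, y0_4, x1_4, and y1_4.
x_1 = 56, y_1 = 175, r_1 = 30, x_2 = 74, y_2 = 332, r_2 = 34, x0_3 = 261, y0_3 = 360, x0_4 = 95, y0_4 = 229, x1_4 = 157, y1_4 = 329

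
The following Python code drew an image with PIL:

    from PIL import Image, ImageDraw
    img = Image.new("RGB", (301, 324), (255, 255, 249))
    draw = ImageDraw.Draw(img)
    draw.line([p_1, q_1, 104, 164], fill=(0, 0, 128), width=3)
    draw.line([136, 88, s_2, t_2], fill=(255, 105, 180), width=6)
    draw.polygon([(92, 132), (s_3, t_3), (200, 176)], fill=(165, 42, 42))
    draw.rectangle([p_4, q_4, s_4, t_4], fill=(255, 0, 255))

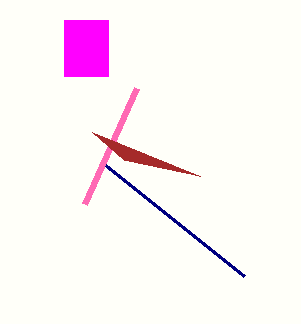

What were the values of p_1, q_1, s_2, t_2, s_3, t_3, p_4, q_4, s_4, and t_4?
p_1 = 244; q_1 = 276; s_2 = 84; t_2 = 204; s_3 = 124; t_3 = 160; p_4 = 64; q_4 = 20; s_4 = 108; t_4 = 76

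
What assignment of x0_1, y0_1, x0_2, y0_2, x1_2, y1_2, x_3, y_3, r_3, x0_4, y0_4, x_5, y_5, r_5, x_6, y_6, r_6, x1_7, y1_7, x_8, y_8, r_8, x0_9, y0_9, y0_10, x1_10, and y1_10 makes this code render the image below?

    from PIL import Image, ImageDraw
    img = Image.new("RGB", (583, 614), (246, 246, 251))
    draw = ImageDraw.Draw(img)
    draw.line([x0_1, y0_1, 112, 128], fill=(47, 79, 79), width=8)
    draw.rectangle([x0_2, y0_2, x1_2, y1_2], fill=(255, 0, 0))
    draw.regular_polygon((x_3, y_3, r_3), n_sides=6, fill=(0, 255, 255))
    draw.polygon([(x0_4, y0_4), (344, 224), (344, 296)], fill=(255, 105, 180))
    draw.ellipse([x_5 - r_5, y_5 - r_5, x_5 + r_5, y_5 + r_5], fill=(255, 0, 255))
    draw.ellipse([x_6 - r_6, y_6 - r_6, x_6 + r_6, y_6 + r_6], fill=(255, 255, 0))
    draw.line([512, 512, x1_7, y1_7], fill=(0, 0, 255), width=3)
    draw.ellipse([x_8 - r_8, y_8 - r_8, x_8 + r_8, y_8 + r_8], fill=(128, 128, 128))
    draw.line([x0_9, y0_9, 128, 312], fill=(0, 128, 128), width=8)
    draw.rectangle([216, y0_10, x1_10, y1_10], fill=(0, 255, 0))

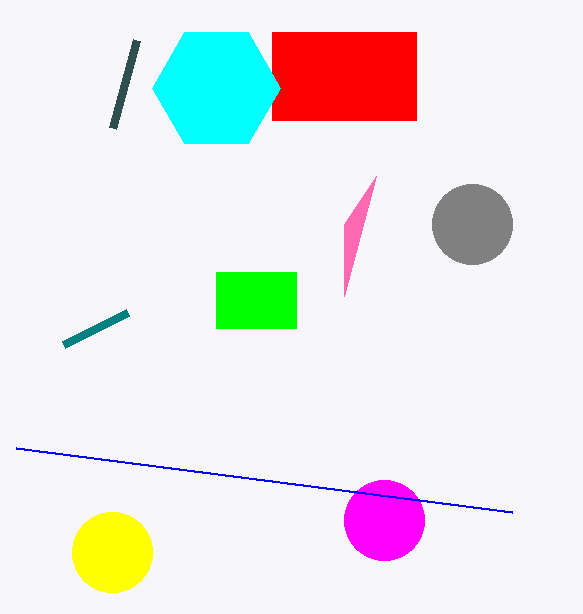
x0_1 = 136, y0_1 = 40, x0_2 = 272, y0_2 = 32, x1_2 = 416, y1_2 = 120, x_3 = 216, y_3 = 88, r_3 = 64, x0_4 = 376, y0_4 = 176, x_5 = 384, y_5 = 520, r_5 = 40, x_6 = 112, y_6 = 552, r_6 = 40, x1_7 = 16, y1_7 = 448, x_8 = 472, y_8 = 224, r_8 = 40, x0_9 = 64, y0_9 = 344, y0_10 = 272, x1_10 = 296, y1_10 = 328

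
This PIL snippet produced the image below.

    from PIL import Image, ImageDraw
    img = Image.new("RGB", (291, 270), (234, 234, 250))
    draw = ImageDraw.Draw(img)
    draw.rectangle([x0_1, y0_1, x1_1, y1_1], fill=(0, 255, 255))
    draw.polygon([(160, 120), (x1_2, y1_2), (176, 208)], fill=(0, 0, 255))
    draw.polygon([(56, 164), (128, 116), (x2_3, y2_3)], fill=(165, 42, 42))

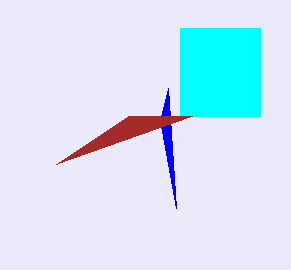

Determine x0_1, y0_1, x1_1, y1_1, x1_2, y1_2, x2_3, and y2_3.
x0_1 = 180
y0_1 = 28
x1_1 = 260
y1_1 = 116
x1_2 = 168
y1_2 = 88
x2_3 = 192
y2_3 = 116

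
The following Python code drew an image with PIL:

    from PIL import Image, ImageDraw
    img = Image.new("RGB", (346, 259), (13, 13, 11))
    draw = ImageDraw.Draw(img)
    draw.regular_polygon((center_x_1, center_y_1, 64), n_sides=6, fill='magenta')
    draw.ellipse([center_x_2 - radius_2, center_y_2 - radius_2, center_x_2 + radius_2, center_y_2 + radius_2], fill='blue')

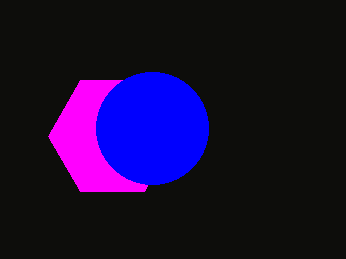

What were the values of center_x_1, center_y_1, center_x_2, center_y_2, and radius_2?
center_x_1 = 112, center_y_1 = 136, center_x_2 = 152, center_y_2 = 128, radius_2 = 56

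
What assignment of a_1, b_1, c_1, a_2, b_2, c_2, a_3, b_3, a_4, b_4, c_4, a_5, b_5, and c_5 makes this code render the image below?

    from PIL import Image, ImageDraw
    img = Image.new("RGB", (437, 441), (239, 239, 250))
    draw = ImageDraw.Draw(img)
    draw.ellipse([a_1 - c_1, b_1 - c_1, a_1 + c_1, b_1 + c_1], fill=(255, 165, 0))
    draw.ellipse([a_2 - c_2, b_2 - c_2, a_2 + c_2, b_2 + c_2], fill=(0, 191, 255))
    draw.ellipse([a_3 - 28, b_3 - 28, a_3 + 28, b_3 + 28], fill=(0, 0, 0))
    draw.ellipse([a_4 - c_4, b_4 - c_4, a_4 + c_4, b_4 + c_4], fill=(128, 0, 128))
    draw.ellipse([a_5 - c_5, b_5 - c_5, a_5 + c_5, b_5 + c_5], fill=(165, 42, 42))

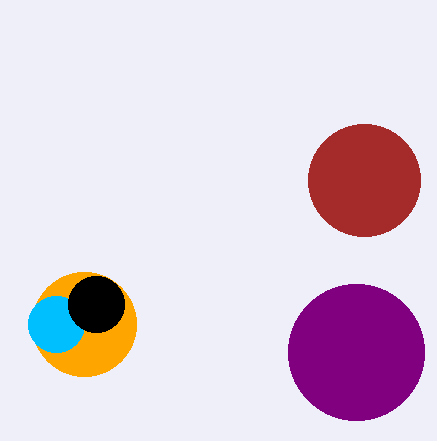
a_1 = 84; b_1 = 324; c_1 = 52; a_2 = 56; b_2 = 324; c_2 = 28; a_3 = 96; b_3 = 304; a_4 = 356; b_4 = 352; c_4 = 68; a_5 = 364; b_5 = 180; c_5 = 56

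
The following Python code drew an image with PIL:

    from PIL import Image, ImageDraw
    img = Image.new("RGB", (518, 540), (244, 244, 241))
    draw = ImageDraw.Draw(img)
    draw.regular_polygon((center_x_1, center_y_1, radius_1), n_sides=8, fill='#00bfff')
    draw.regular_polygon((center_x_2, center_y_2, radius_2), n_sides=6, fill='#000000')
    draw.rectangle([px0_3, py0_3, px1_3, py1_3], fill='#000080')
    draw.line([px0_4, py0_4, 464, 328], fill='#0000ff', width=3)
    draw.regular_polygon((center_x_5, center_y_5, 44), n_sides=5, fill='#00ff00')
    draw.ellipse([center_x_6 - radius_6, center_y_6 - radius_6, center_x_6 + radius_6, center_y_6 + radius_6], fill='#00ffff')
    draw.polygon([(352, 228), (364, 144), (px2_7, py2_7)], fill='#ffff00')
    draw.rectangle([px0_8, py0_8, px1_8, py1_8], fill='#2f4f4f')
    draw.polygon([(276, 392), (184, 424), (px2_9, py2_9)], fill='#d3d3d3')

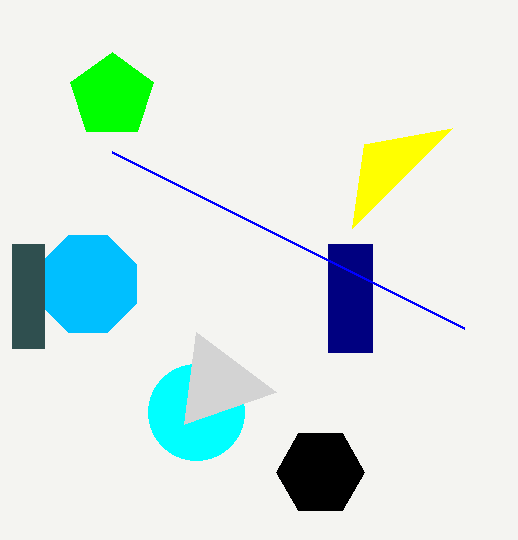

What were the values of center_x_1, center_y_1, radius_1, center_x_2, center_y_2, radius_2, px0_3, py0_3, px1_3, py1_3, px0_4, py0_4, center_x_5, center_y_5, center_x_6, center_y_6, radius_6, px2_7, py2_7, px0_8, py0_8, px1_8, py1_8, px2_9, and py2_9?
center_x_1 = 88; center_y_1 = 284; radius_1 = 52; center_x_2 = 320; center_y_2 = 472; radius_2 = 44; px0_3 = 328; py0_3 = 244; px1_3 = 372; py1_3 = 352; px0_4 = 112; py0_4 = 152; center_x_5 = 112; center_y_5 = 96; center_x_6 = 196; center_y_6 = 412; radius_6 = 48; px2_7 = 452; py2_7 = 128; px0_8 = 12; py0_8 = 244; px1_8 = 44; py1_8 = 348; px2_9 = 196; py2_9 = 332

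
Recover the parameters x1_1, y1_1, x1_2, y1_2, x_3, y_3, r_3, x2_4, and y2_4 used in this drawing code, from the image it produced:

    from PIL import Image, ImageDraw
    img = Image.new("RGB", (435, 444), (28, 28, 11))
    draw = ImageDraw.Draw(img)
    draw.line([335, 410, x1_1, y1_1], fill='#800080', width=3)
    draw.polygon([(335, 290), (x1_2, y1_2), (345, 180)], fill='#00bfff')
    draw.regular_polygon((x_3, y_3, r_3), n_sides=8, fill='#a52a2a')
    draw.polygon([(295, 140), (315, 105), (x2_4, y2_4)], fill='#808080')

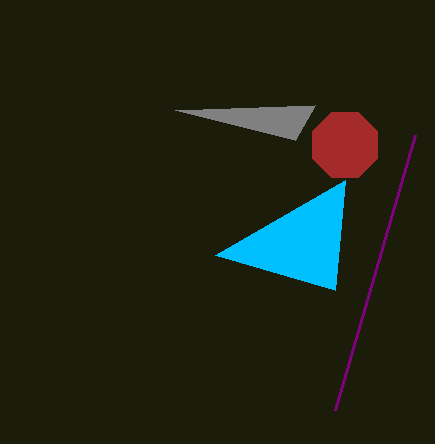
x1_1 = 415; y1_1 = 135; x1_2 = 215; y1_2 = 255; x_3 = 345; y_3 = 145; r_3 = 35; x2_4 = 175; y2_4 = 110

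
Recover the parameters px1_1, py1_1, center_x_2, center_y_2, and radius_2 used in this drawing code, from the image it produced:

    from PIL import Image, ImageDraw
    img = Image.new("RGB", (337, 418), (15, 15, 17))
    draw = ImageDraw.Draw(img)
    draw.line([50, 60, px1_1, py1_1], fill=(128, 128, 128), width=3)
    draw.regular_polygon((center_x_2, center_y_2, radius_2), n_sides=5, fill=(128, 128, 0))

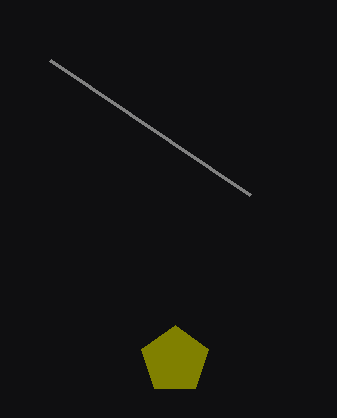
px1_1 = 250, py1_1 = 195, center_x_2 = 175, center_y_2 = 360, radius_2 = 35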